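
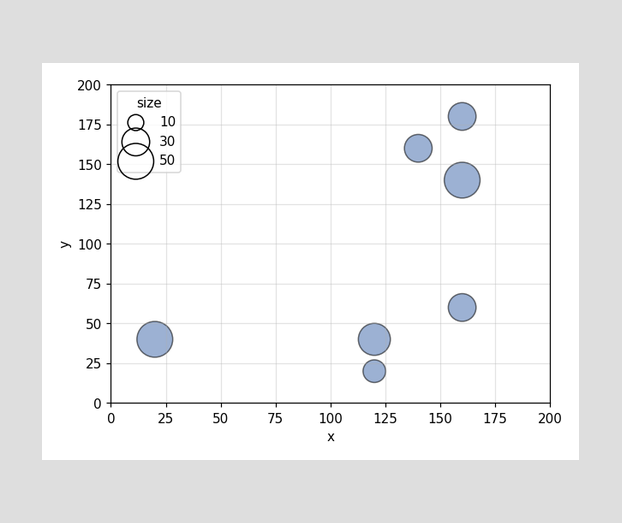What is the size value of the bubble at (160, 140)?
Matching the bubble at (160, 140) against the size legend gives 50.

50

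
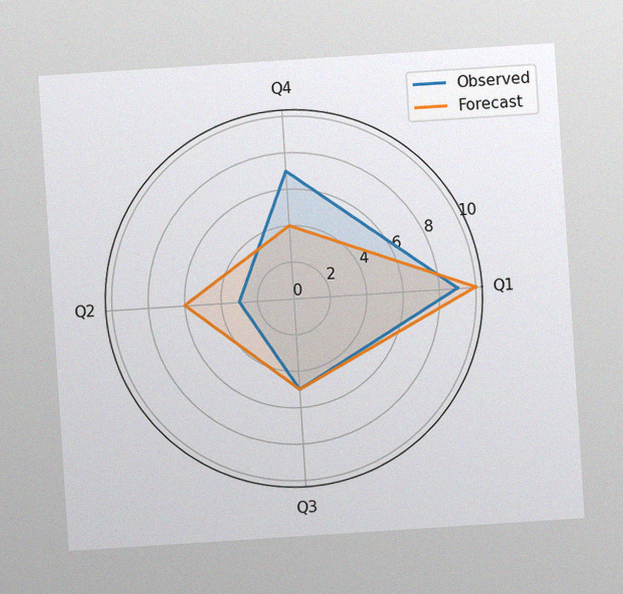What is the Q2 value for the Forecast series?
The chart is tilted about 4° counter-clockwise, with some photo noise. On the Q2 axis, Forecast reaches 6.

6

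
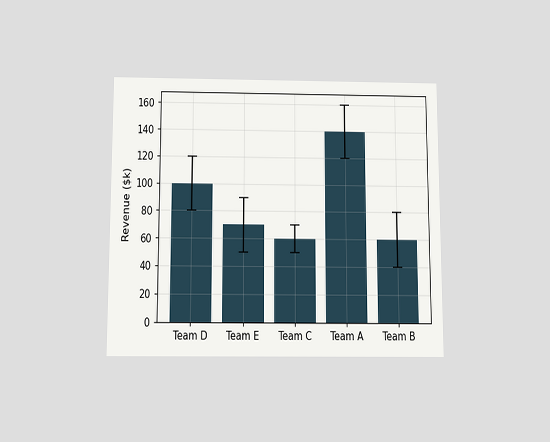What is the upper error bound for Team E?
$90k

The chart is viewed slightly from below. The Team E bar's upper whisker reaches $90k.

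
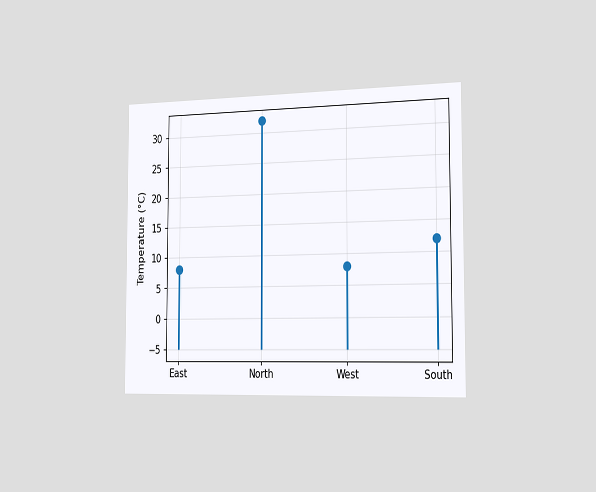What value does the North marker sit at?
The chart is viewed slightly from the right. The North marker sits at 32°C.

32°C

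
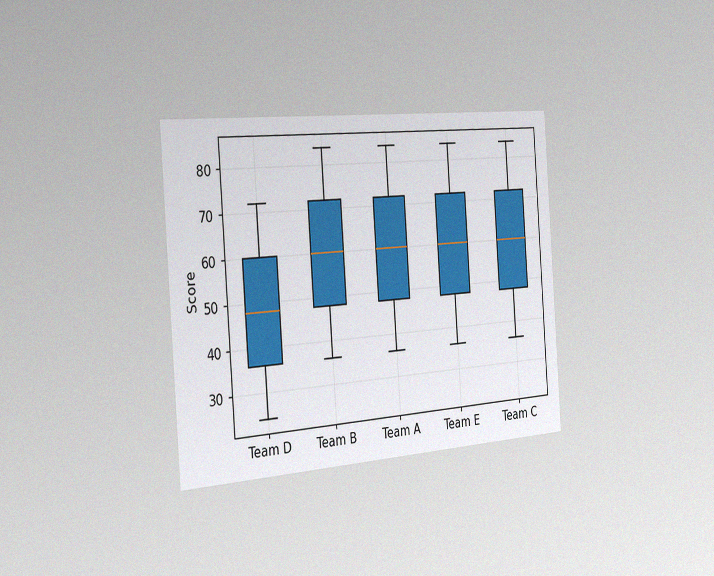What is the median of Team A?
The chart is tilted about 4° counter-clockwise and viewed slightly from the left, with some photo noise. The median line in the Team A box sits at 60.

60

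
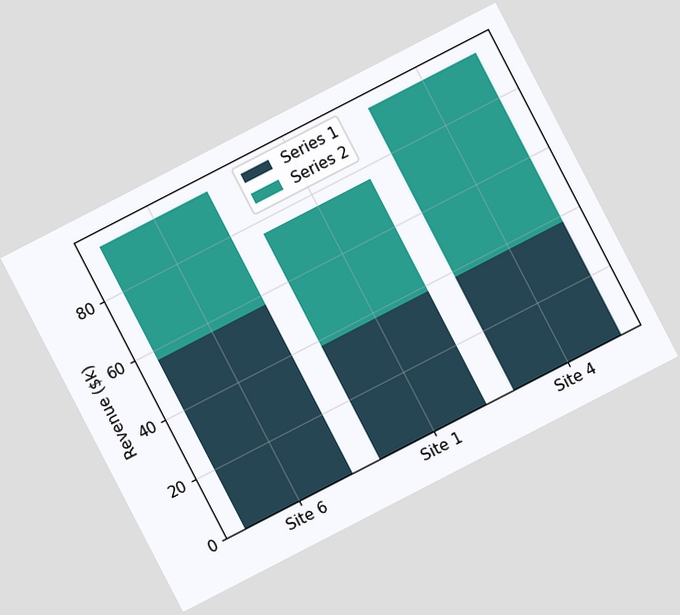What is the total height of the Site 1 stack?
The chart is tilted about 27° counter-clockwise. The Site 1 stack's top reaches $76k on the y-axis.

$76k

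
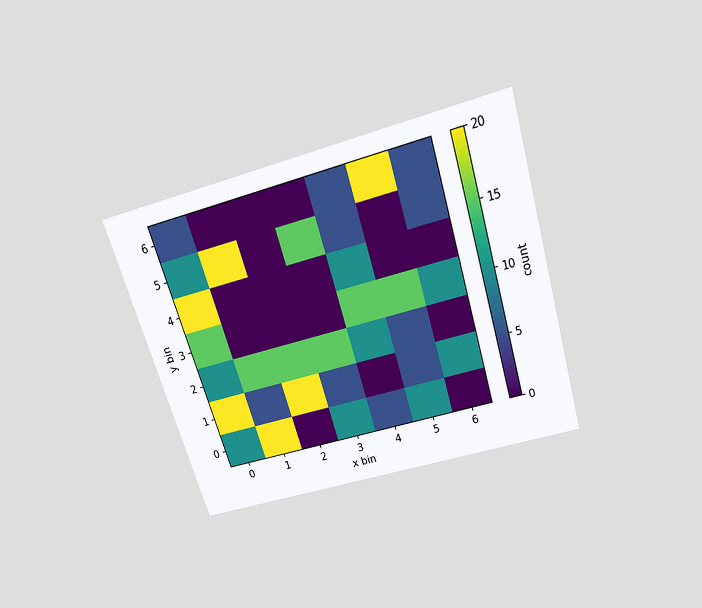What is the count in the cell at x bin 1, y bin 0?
The chart is tilted about 17° counter-clockwise and viewed slightly from above. Matching the cell (1, 0) against the colorbar gives 20.

20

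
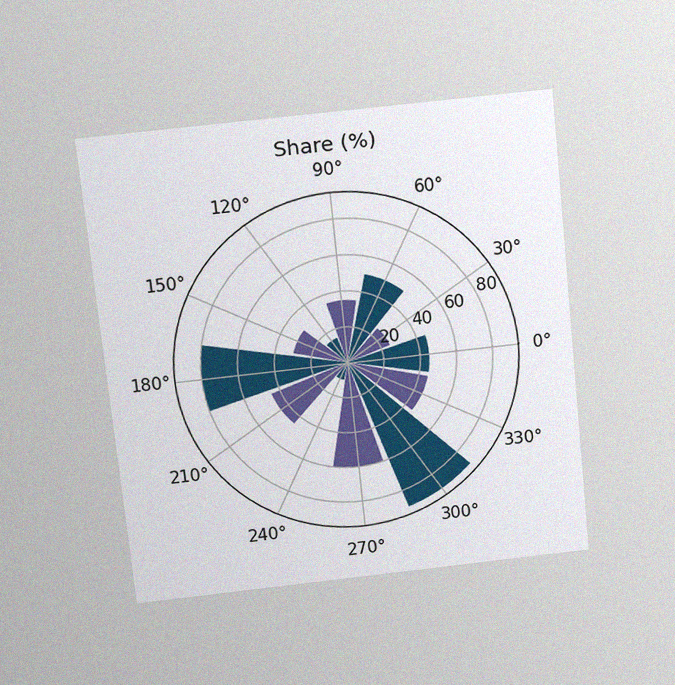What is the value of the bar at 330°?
45%

The chart is tilted about 6° counter-clockwise and viewed slightly from above, with some photo noise. The bar at 330° reaches 45% on the radial axis.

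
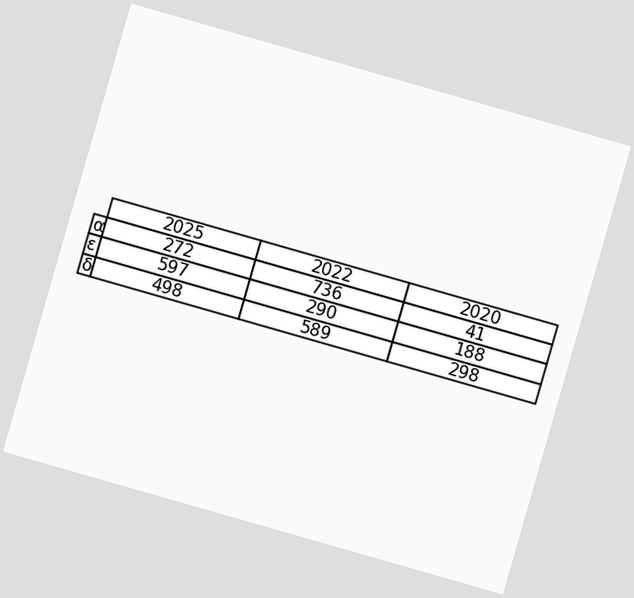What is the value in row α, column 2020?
The chart is tilted about 16° clockwise. The (α, 2020) cell reads 41.

41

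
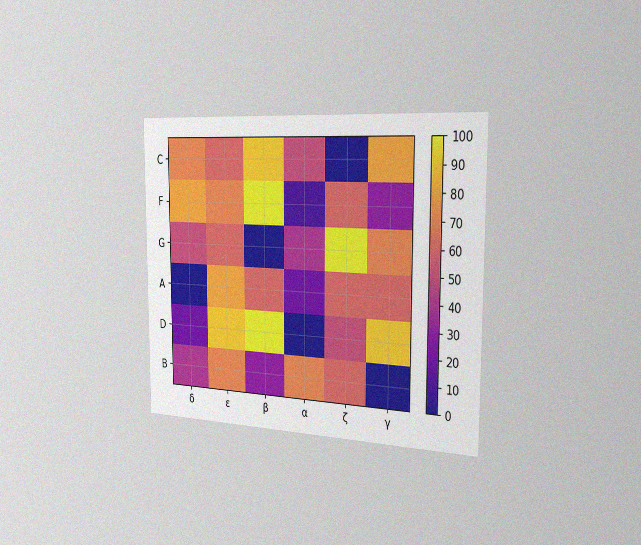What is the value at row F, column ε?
The chart is viewed slightly from the right, with some photo noise. Matching cell (F, ε) against the colorbar gives 70.

70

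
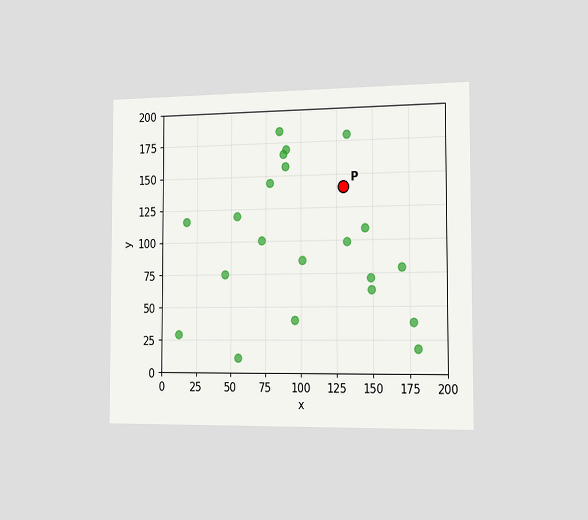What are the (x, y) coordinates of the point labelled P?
(130, 140)

The chart is viewed slightly from the right. Following the gridlines from P to each axis, P sits at (130, 140).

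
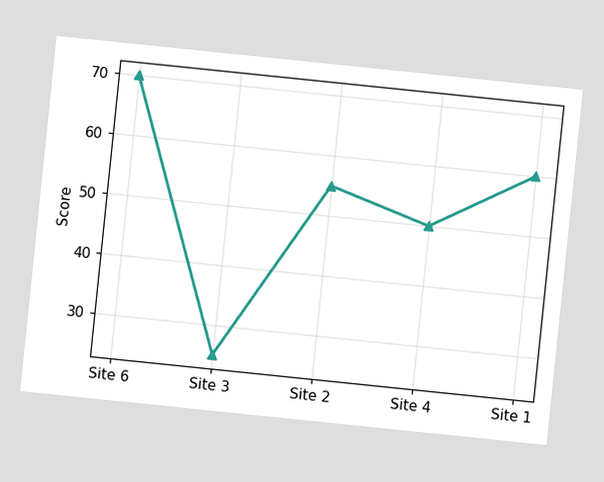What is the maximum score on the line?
70

The chart is tilted about 6° clockwise. The highest point is at Site 6, and reading across to the y-axis gives 70.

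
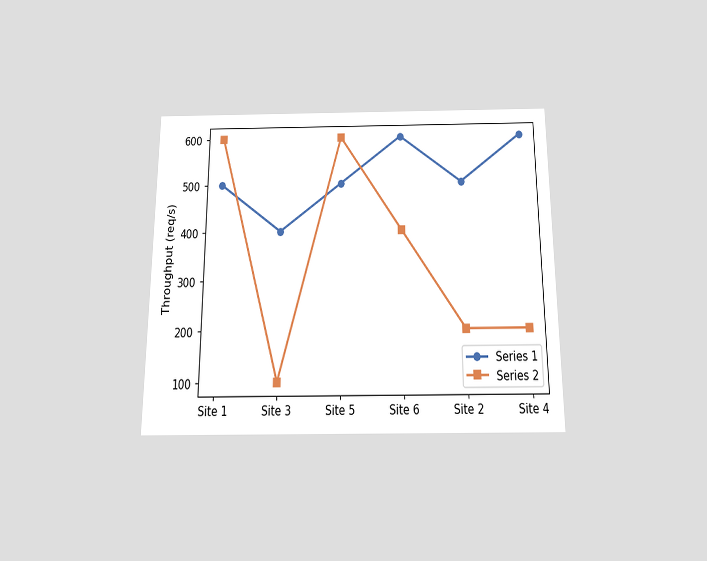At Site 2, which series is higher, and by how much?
The chart is viewed slightly from below. At Site 2, Series 1 sits above the other line by 300req/s.

Series 1, by 300req/s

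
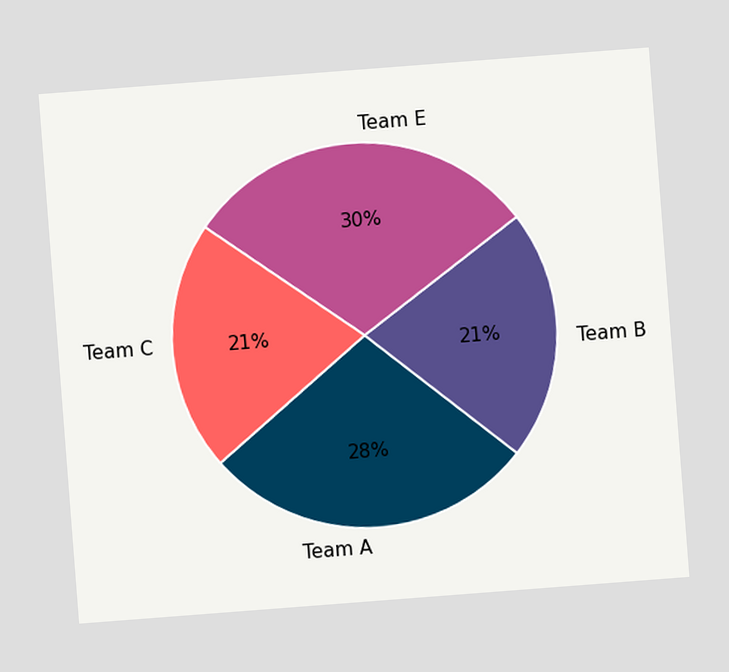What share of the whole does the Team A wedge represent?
28%

The chart is tilted about 4° counter-clockwise. The Team A slice takes up 28% of the pie.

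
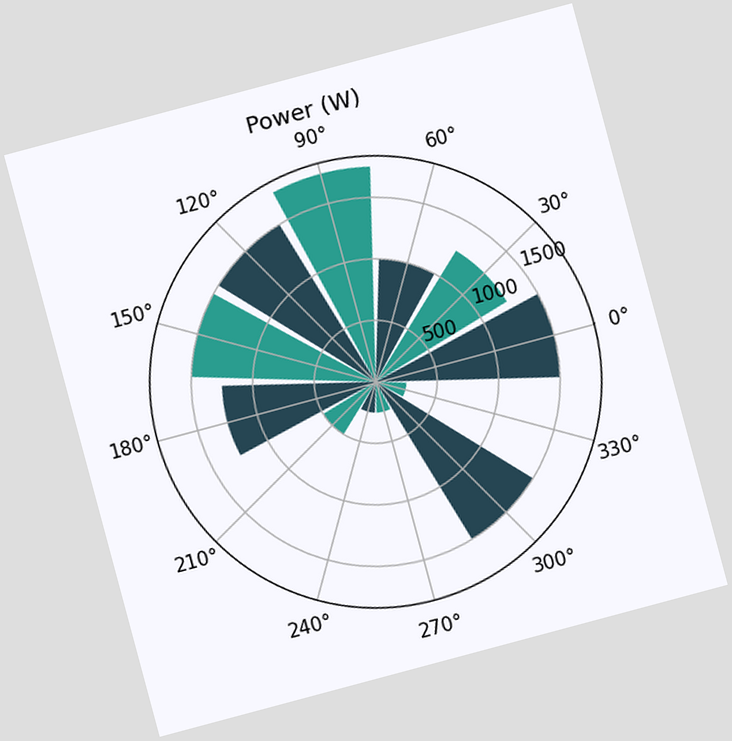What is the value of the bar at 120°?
The chart is tilted about 15° counter-clockwise. The bar at 120° reaches 1500W on the radial axis.

1500W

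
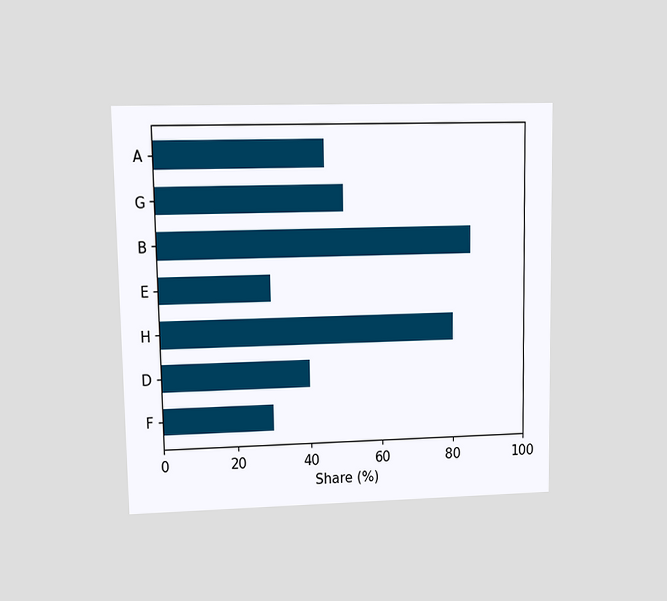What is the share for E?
30%

The chart is viewed at a slight angle. Reading along the chart's x-axis, the E bar reaches 30%.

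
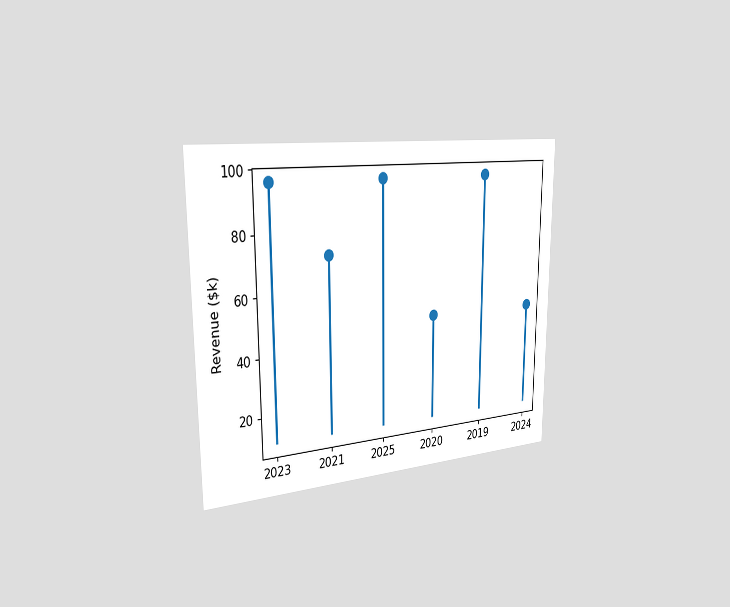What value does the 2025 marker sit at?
$96k

The chart is viewed slightly from the left. The 2025 marker sits at $96k.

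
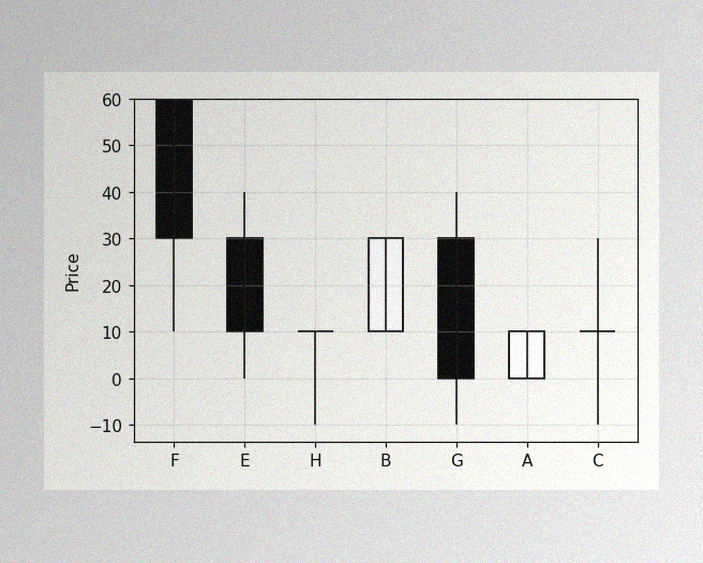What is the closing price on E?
The image has some photo noise and uneven lighting. The E candle closes at 10.

10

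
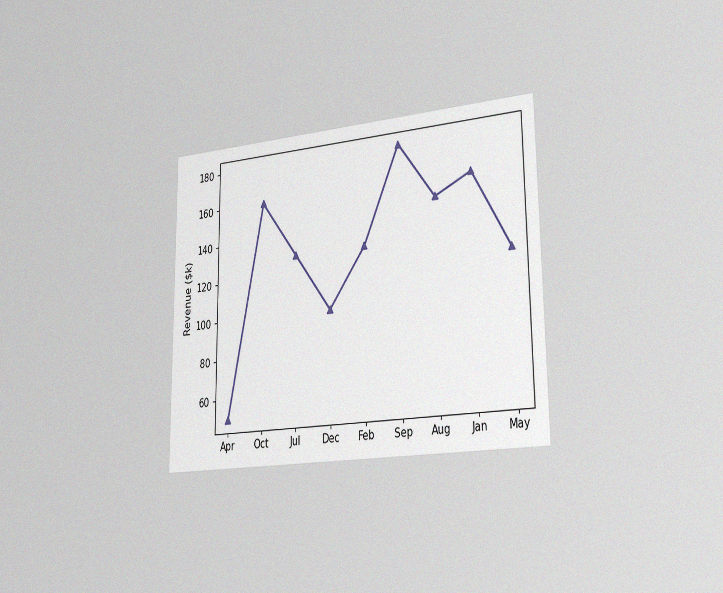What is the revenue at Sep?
$180k

The chart is viewed slightly from the right, with some photo noise. At Sep, the line is at $180k.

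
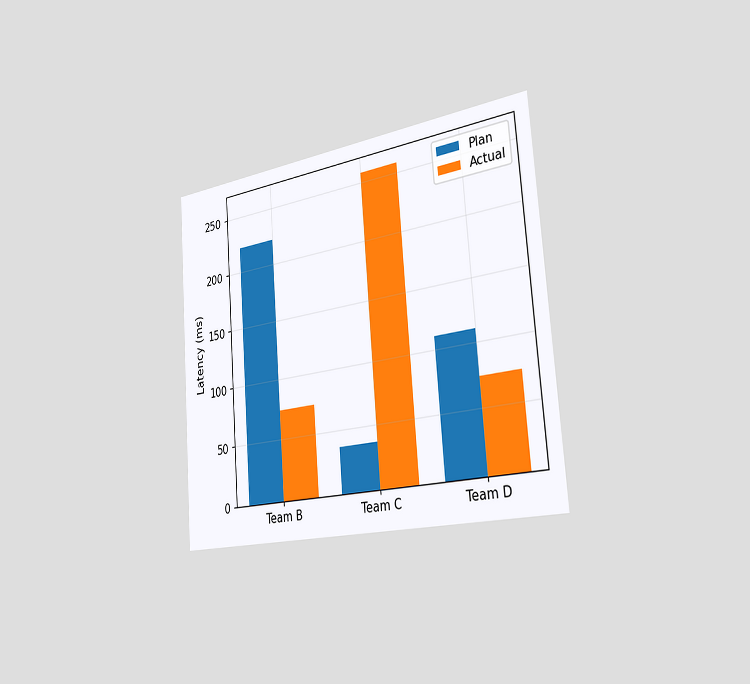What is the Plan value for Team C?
37ms

The chart is tilted about 4° counter-clockwise and viewed slightly from the right. The Plan bar at Team C reaches 37ms on the y-axis.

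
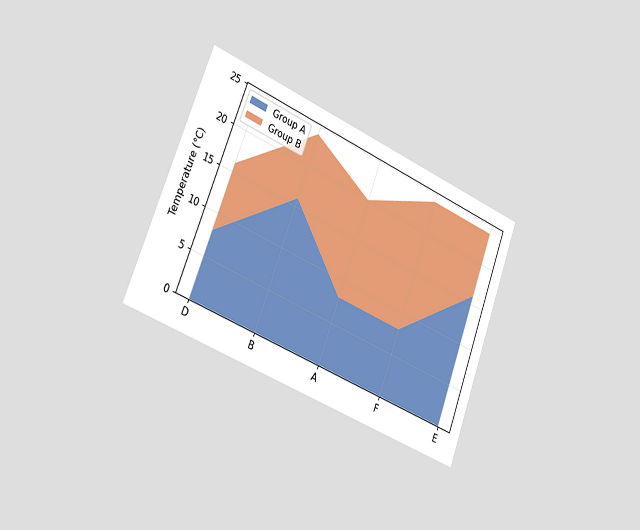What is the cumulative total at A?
20°C

The chart is tilted about 21° clockwise and viewed slightly from the left. The stacked total at A reaches 20°C.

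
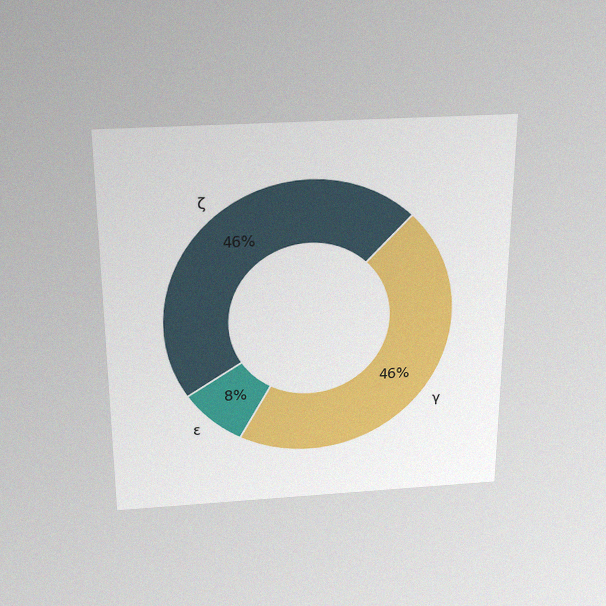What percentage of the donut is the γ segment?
46%

The chart is viewed slightly from above, with some photo noise. The γ segment takes up 46% of the ring.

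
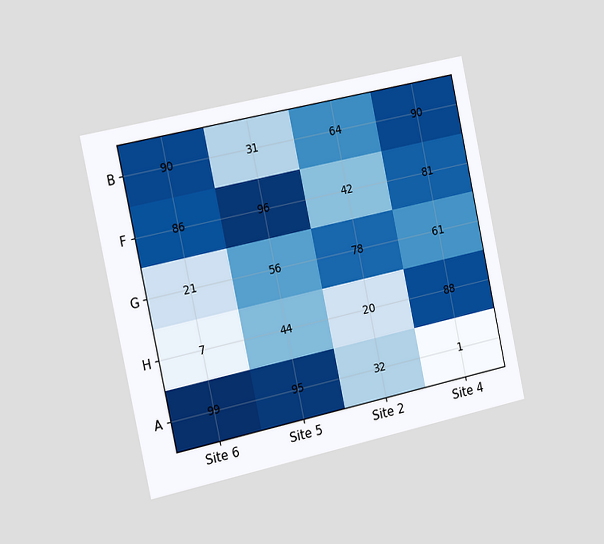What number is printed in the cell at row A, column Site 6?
99

The chart is tilted about 12° counter-clockwise and viewed slightly from the left. The (A, Site 6) cell reads 99.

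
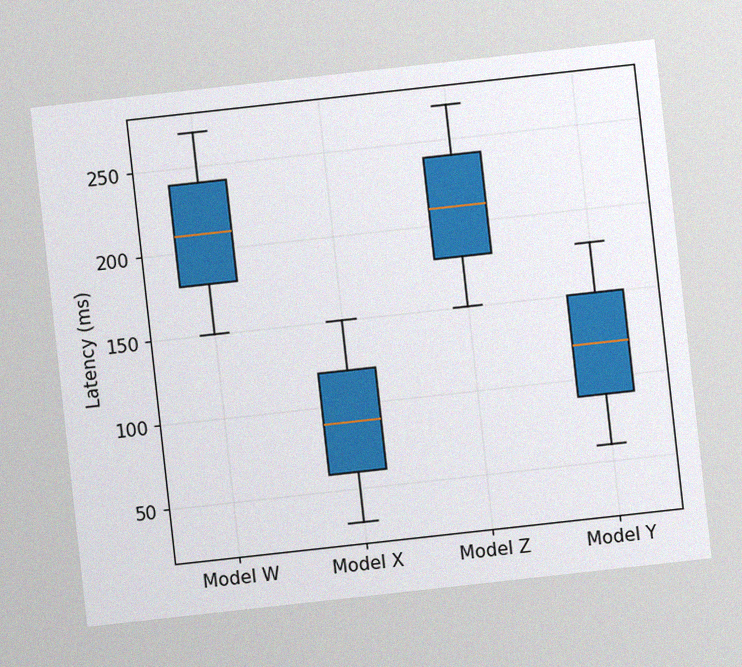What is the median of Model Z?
The chart is tilted about 6° counter-clockwise, with some photo noise. The median line in the Model Z box sits at 210ms.

210ms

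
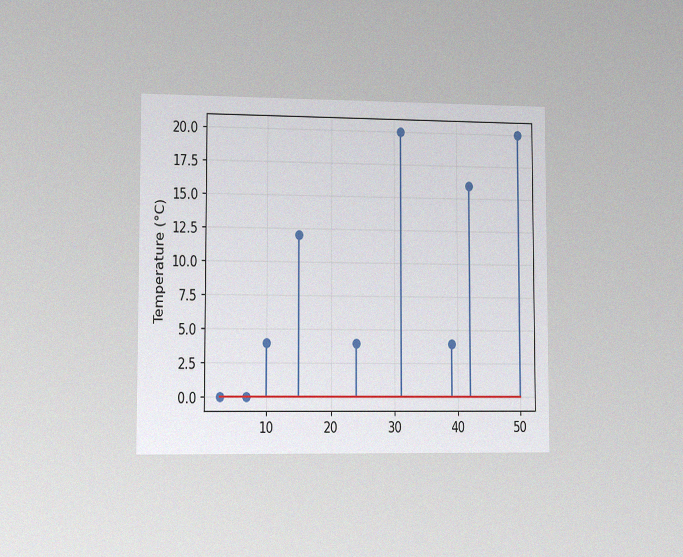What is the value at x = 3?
The chart is viewed slightly from the left, with some photo noise. The stem at x=3 reaches 0°C.

0°C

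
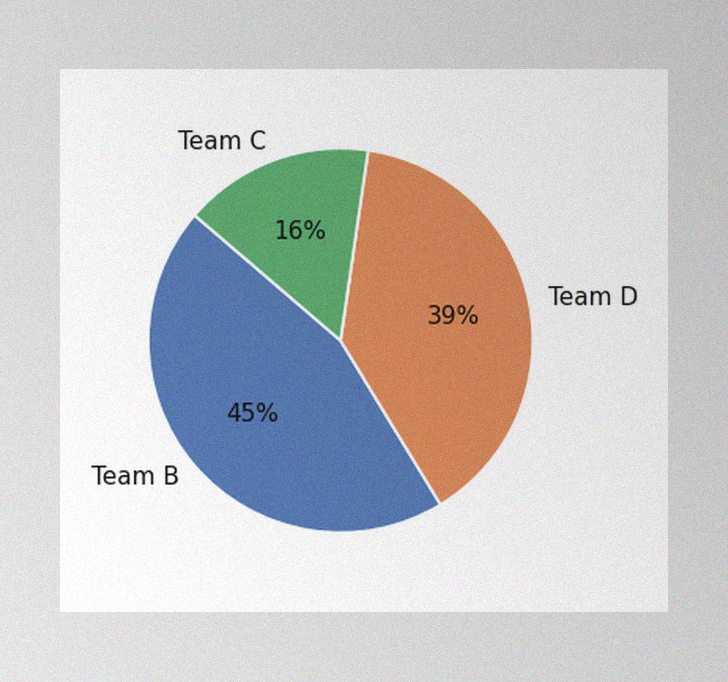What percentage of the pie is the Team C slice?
The image has some photo noise and uneven lighting. The Team C slice takes up 16% of the pie.

16%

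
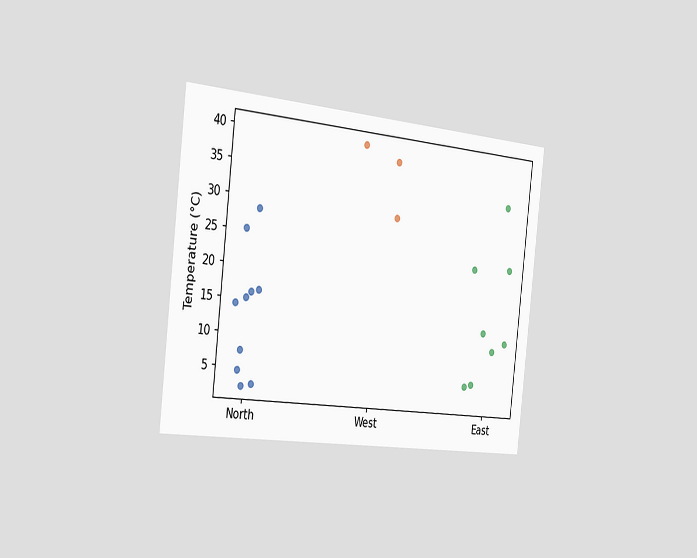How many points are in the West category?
The chart is tilted about 6° clockwise and viewed slightly from the left. Counting the markers in the West column gives 3.

3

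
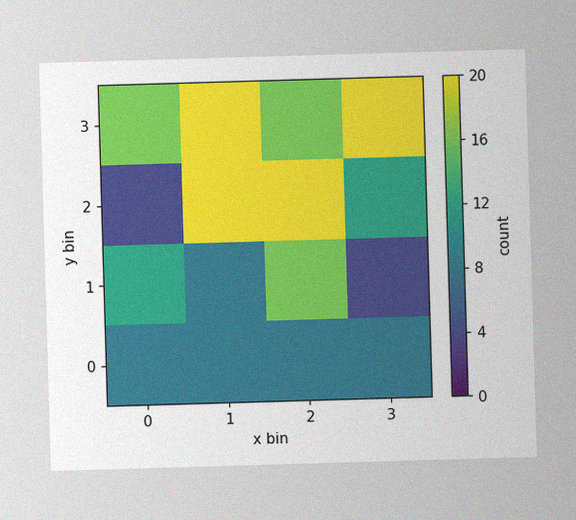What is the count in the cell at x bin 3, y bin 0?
The image has some photo noise and uneven lighting. Matching the cell (3, 0) against the colorbar gives 8.

8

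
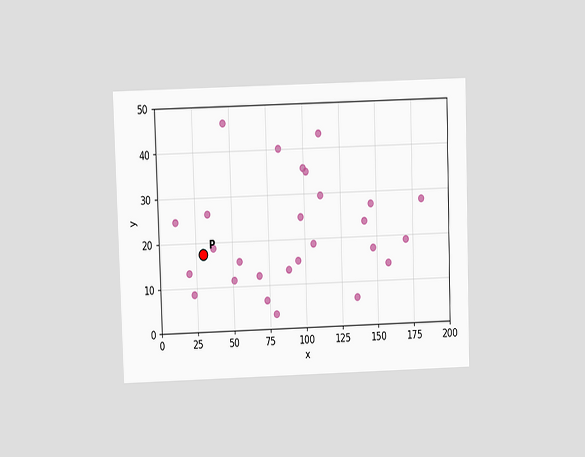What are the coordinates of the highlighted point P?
(30, 17.5)

The chart is viewed at a slight angle. Following the gridlines from P to each axis, P sits at (30, 17.5).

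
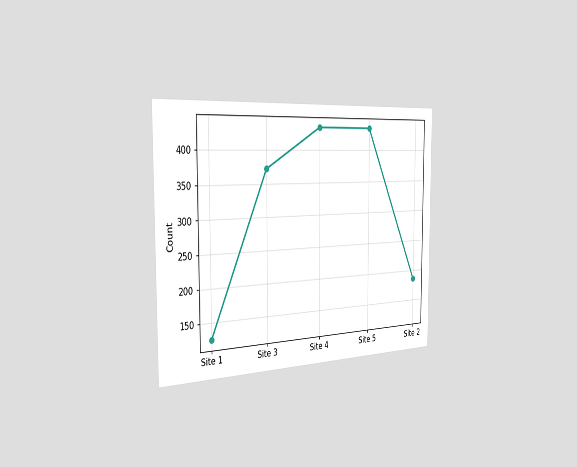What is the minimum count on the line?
124

The chart is viewed slightly from the left. The lowest point is at Site 1, and reading across to the y-axis gives 124.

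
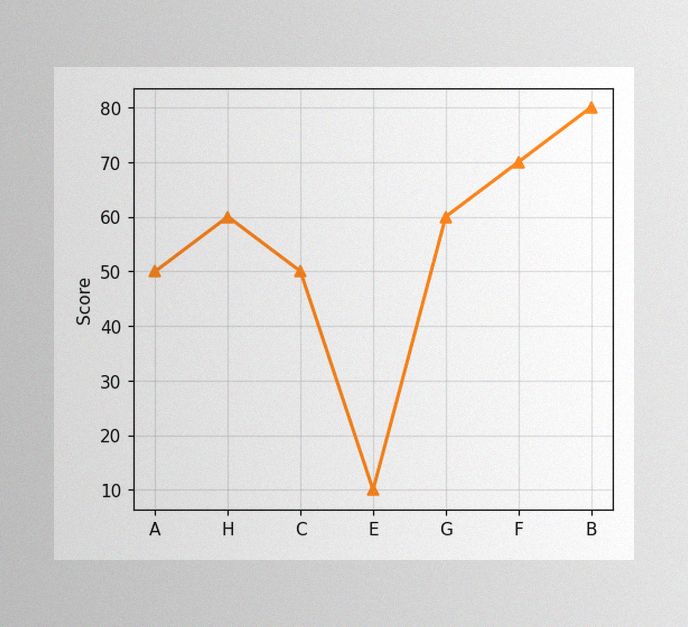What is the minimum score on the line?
10

The image has some photo noise and uneven lighting. The lowest point is at E, and reading across to the y-axis gives 10.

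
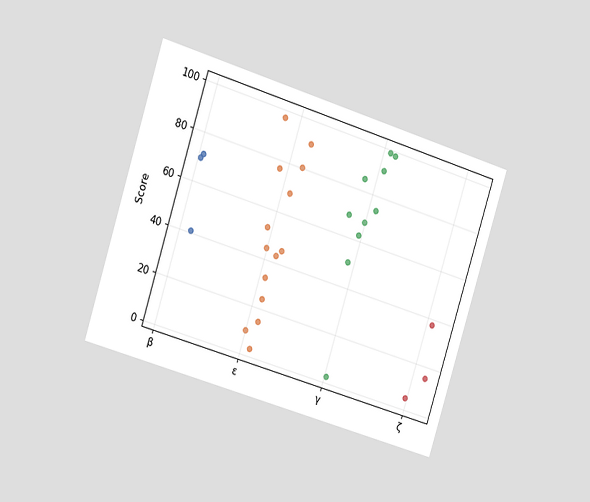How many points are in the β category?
3

The chart is tilted about 17° clockwise and viewed slightly from the left. Counting the markers in the β column gives 3.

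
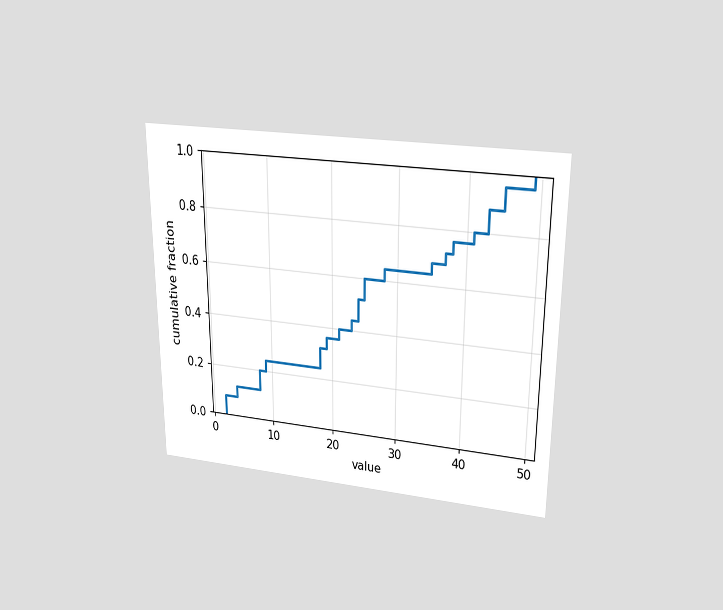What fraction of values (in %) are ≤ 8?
The chart is viewed slightly from above. At x=8 the ECDF step is at 20%.

20%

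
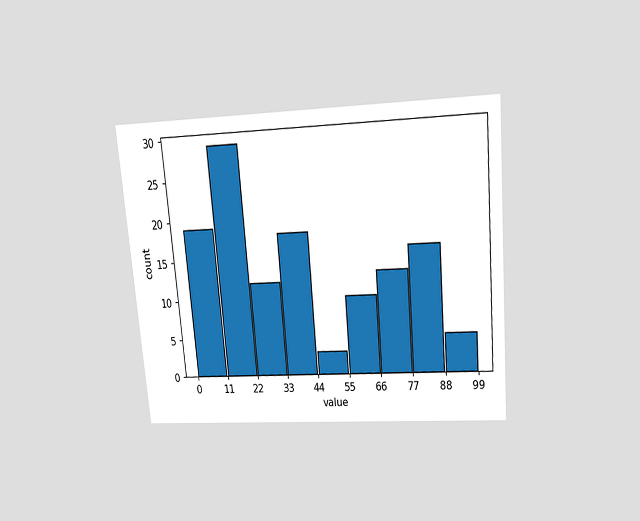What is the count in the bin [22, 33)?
The chart is tilted about 5° counter-clockwise and viewed slightly from above. The [22, 33) bin has height 12.

12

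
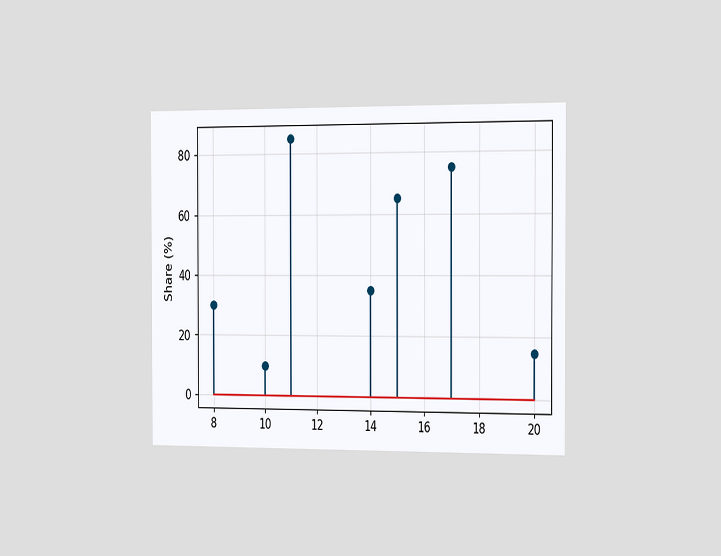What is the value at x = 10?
10%

The chart is viewed slightly from the right. The stem at x=10 reaches 10%.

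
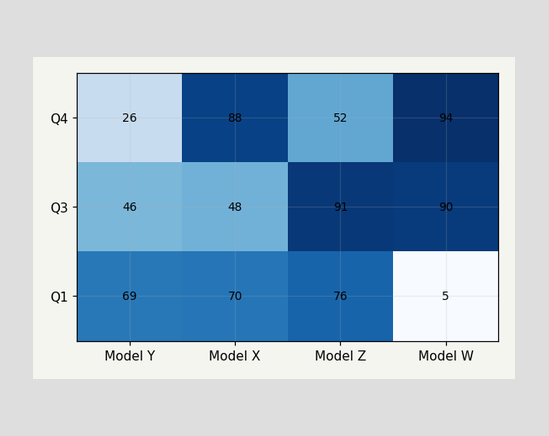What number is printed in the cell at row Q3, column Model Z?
The (Q3, Model Z) cell reads 91.

91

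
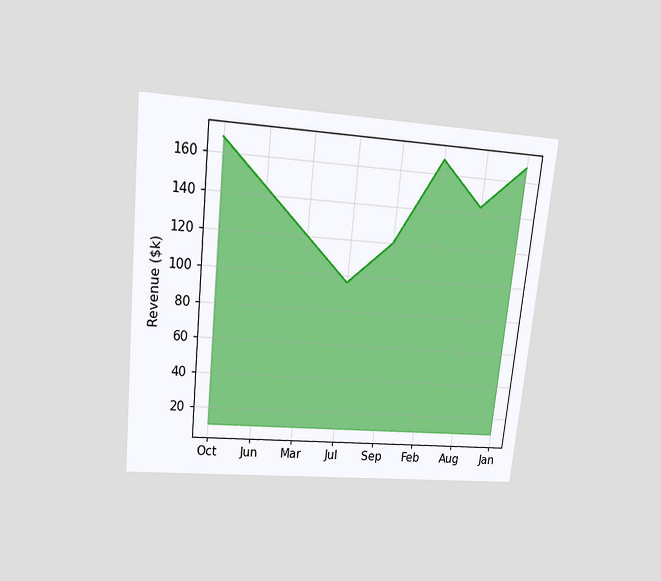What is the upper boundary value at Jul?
The chart is tilted about 6° clockwise and viewed slightly from above. At Jul the upper boundary is at $96k.

$96k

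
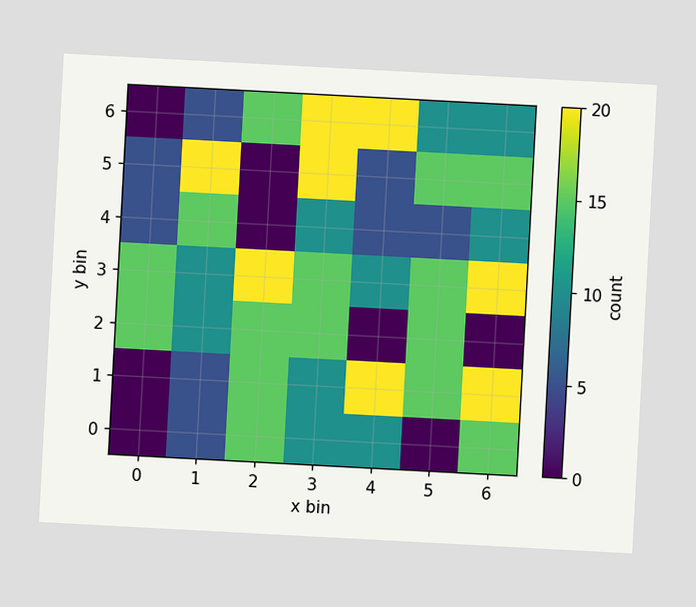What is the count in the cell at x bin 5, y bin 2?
15

The chart is tilted about 3° clockwise. Matching the cell (5, 2) against the colorbar gives 15.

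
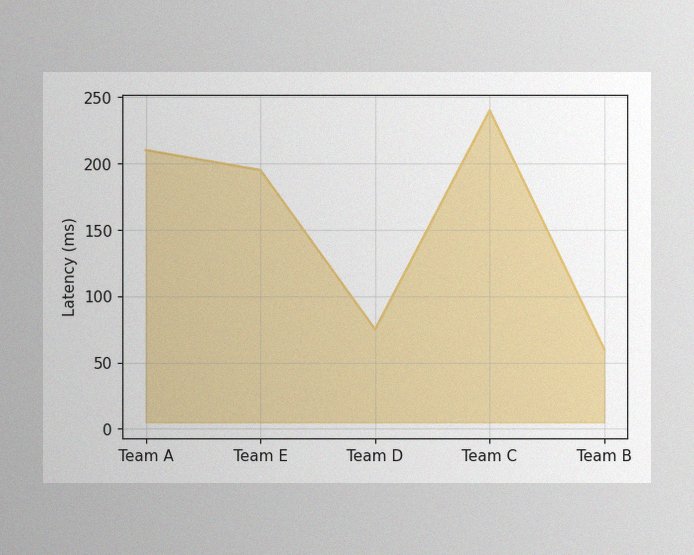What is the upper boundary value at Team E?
The image has some photo noise and uneven lighting. At Team E the upper boundary is at 195ms.

195ms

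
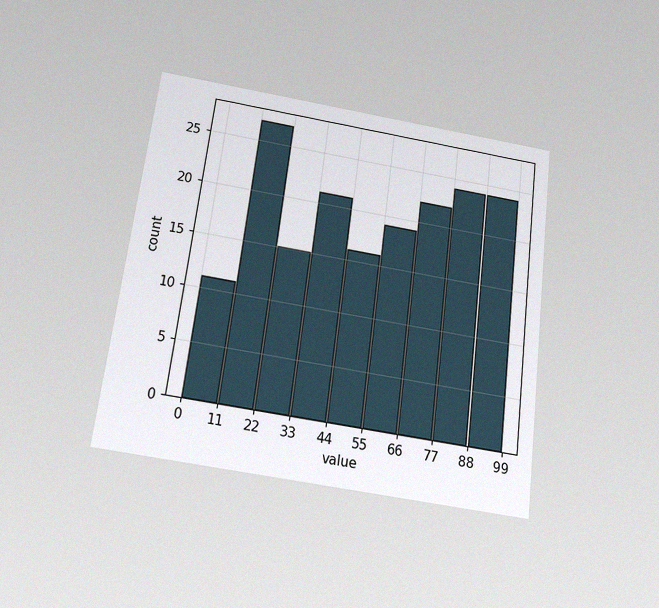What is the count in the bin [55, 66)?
19

The chart is tilted about 7° clockwise and viewed slightly from below, with some photo noise. The [55, 66) bin has height 19.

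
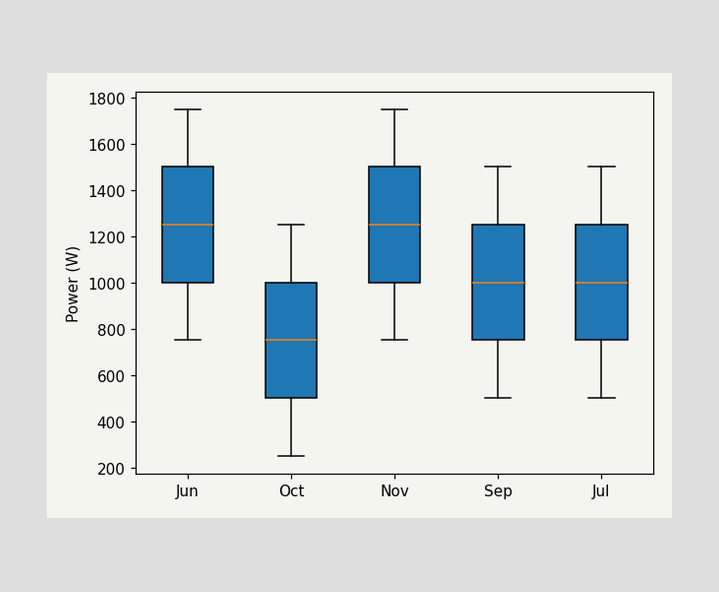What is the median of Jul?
The median line in the Jul box sits at 1000W.

1000W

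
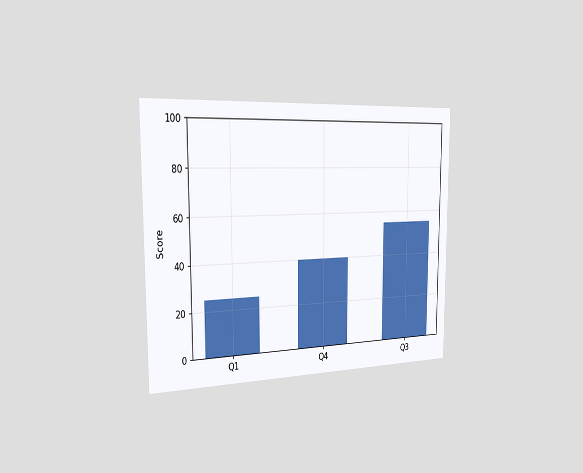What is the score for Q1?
The chart is viewed slightly from the left. Reading along the chart's y-axis, the Q1 bar reaches 25.

25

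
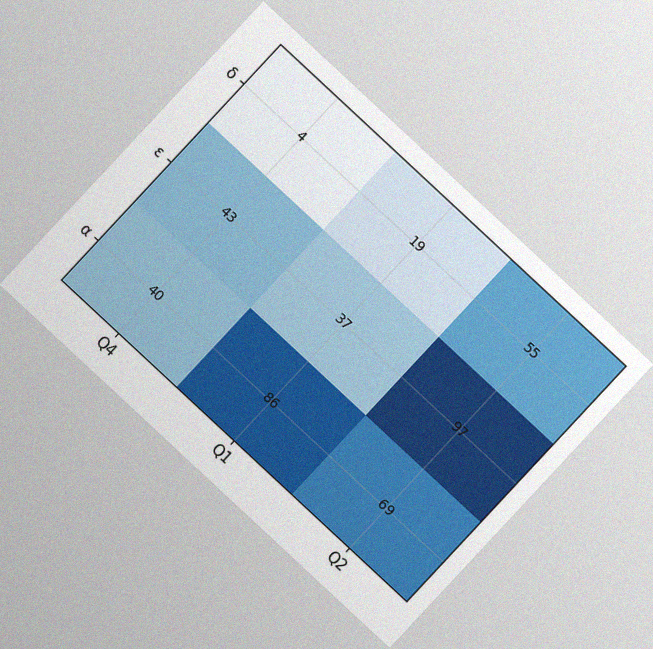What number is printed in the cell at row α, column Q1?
The chart is tilted about 43° clockwise, with some photo noise. The (α, Q1) cell reads 86.

86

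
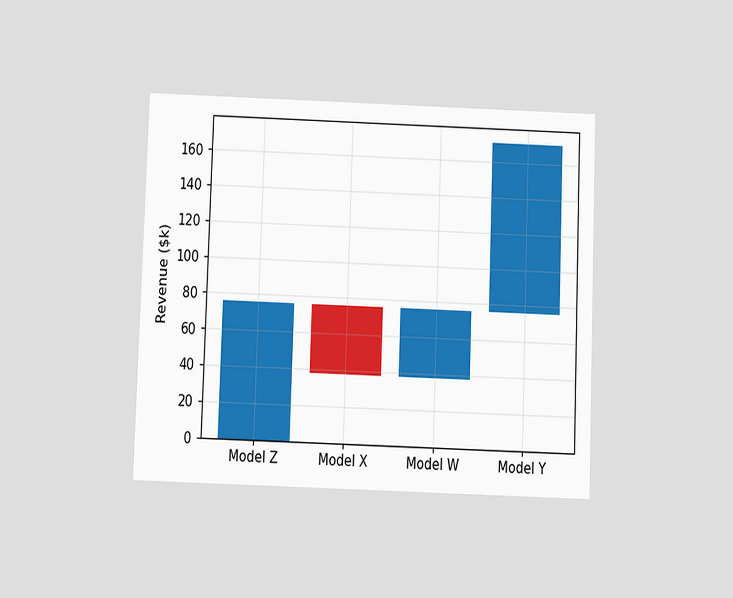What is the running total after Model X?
The chart is tilted about 2° clockwise and viewed at a slight angle. After Model X the running total reaches $38k.

$38k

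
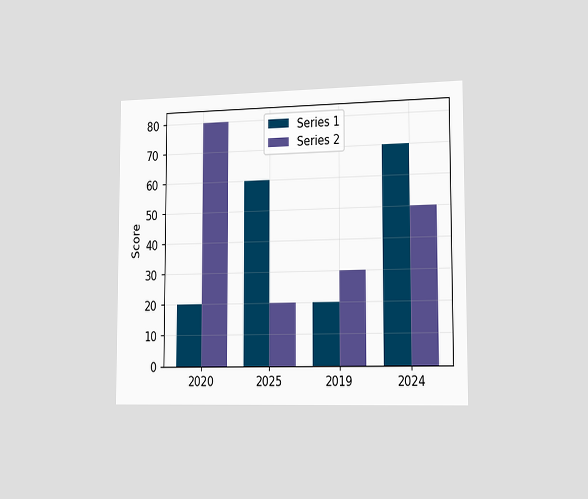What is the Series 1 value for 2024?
70

The chart is viewed slightly from the right. The Series 1 bar at 2024 reaches 70 on the y-axis.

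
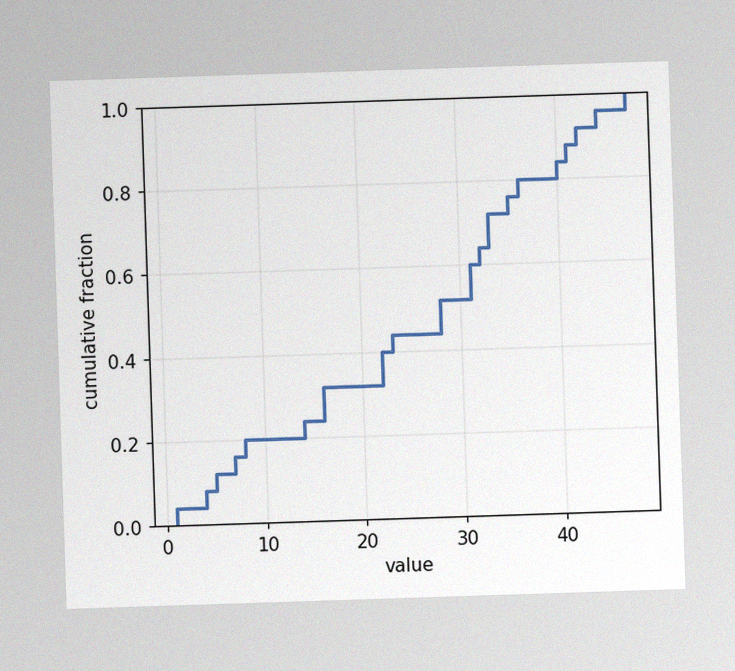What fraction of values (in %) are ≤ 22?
The image has some photo noise and uneven lighting. At x=22 the ECDF step is at 40%.

40%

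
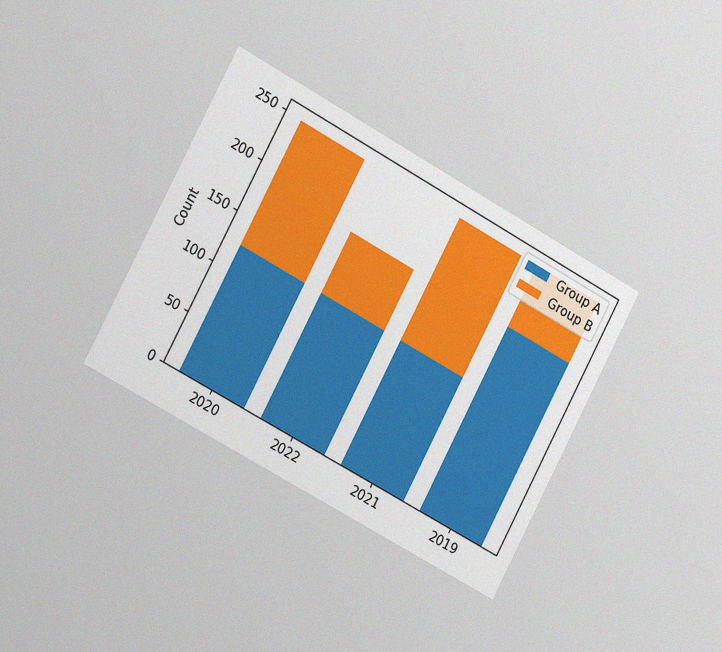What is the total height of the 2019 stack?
The chart is tilted about 28° clockwise and viewed slightly from the left, with some photo noise. The 2019 stack's top reaches 248 on the y-axis.

248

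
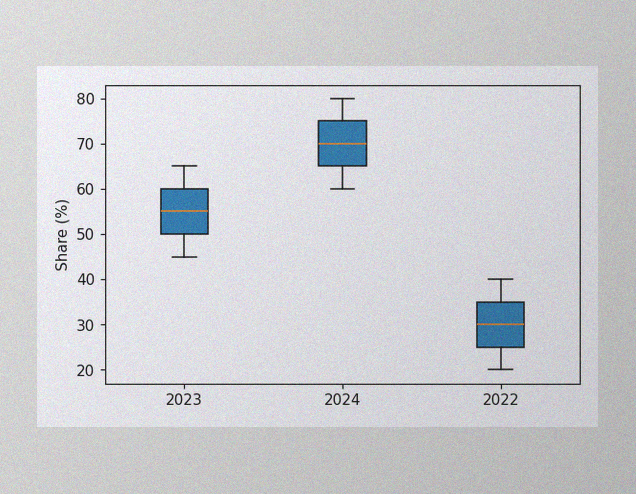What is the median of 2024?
70%

The image has some photo noise and uneven lighting. The median line in the 2024 box sits at 70%.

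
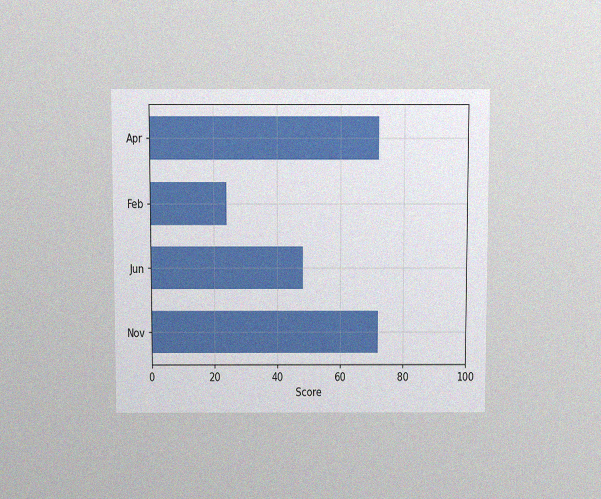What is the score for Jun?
The chart is viewed slightly from above, with some photo noise. Reading along the chart's x-axis, the Jun bar reaches 48.

48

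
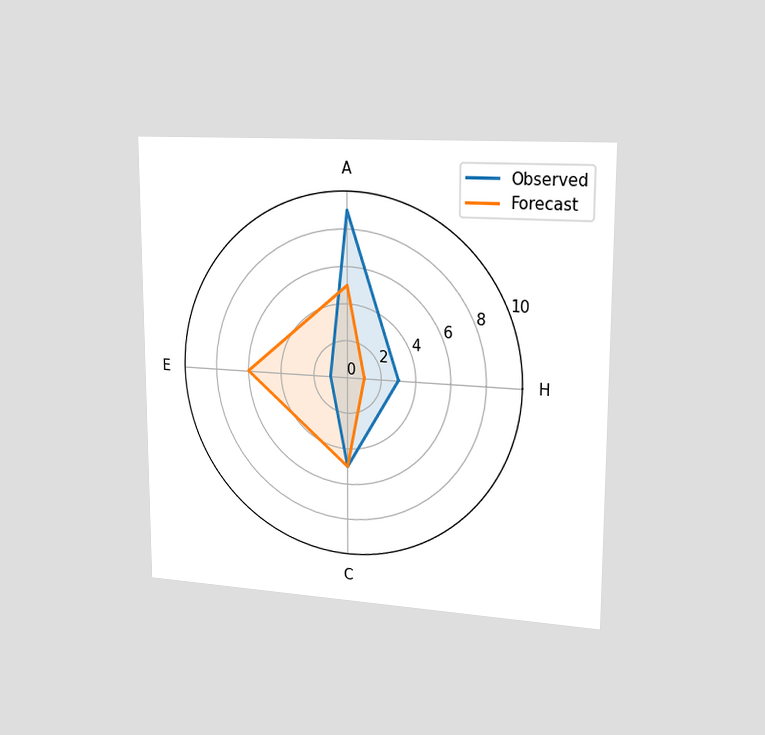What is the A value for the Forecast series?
5

The chart is viewed slightly from the right. On the A axis, Forecast reaches 5.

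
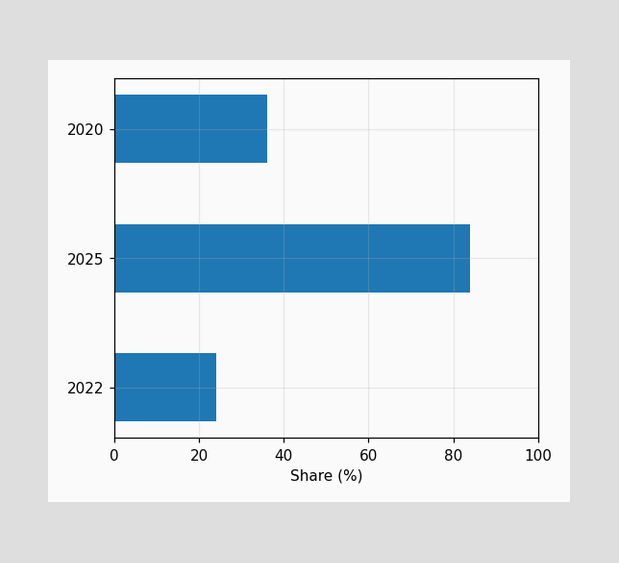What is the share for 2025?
84%

Reading along the chart's x-axis, the 2025 bar reaches 84%.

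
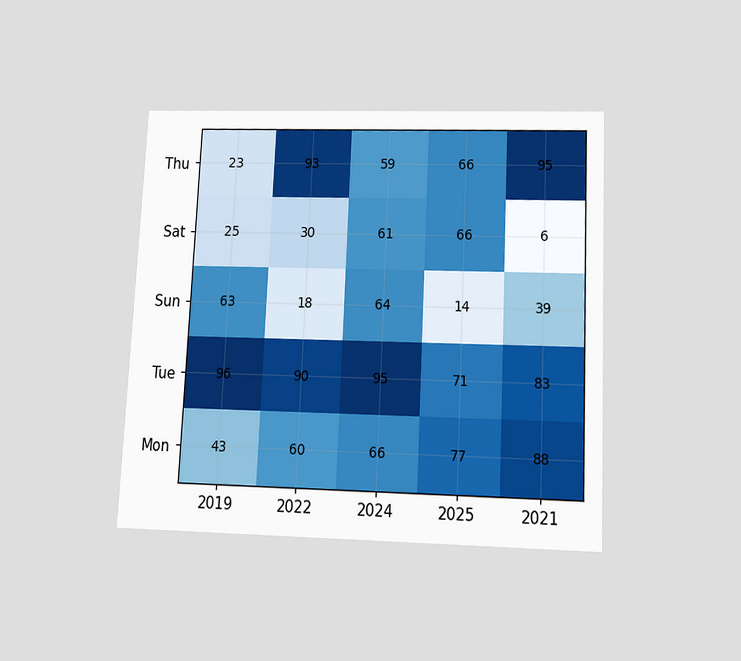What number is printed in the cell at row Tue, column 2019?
96

The chart is tilted about 3° clockwise and viewed slightly from below. The (Tue, 2019) cell reads 96.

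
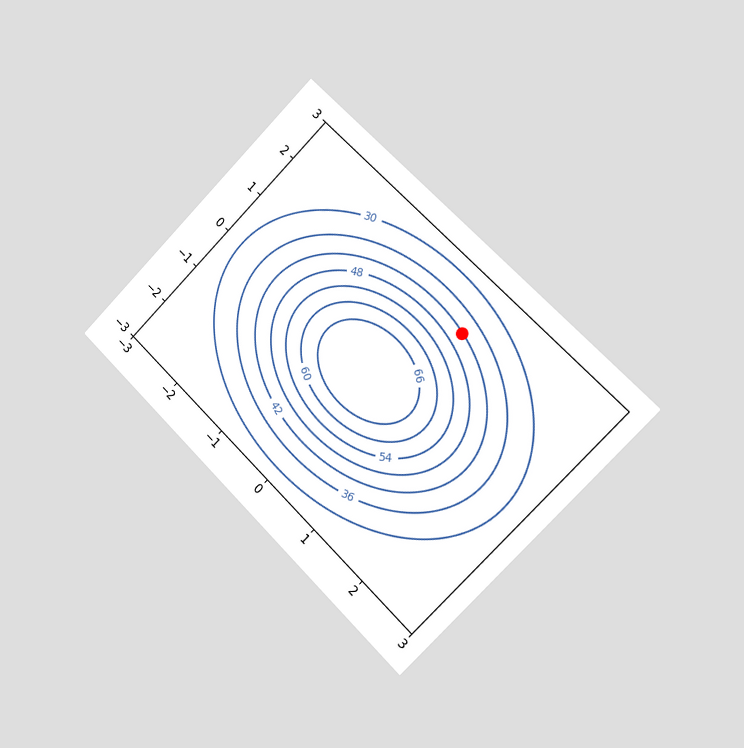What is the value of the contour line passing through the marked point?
42

The chart is tilted about 45° clockwise and viewed slightly from the right. The marked point sits on the contour labelled 42.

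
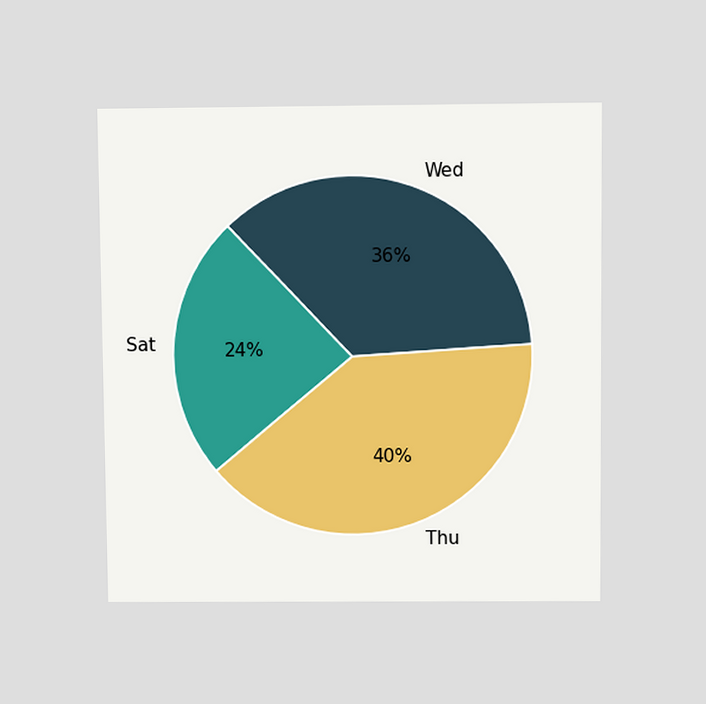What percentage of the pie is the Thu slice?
40%

The chart is viewed slightly from above. The Thu slice takes up 40% of the pie.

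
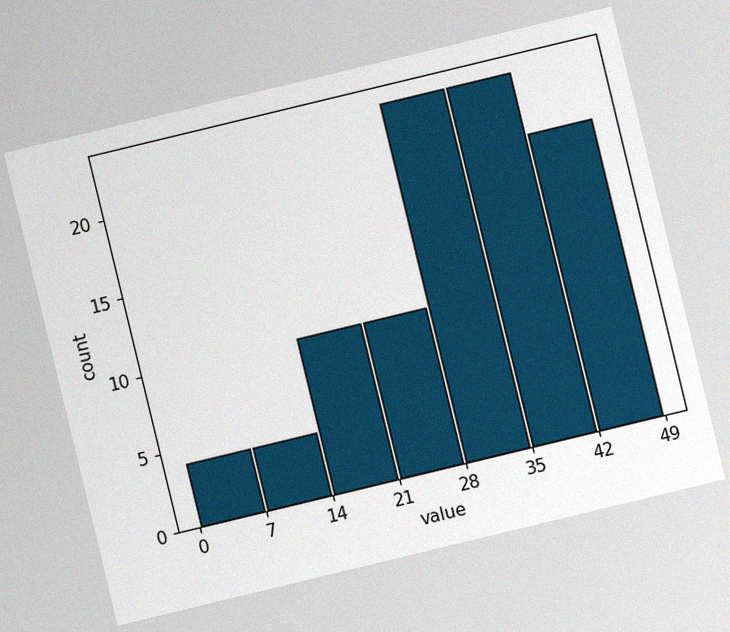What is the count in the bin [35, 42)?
The chart is tilted about 14° counter-clockwise, with some photo noise. The [35, 42) bin has height 23.

23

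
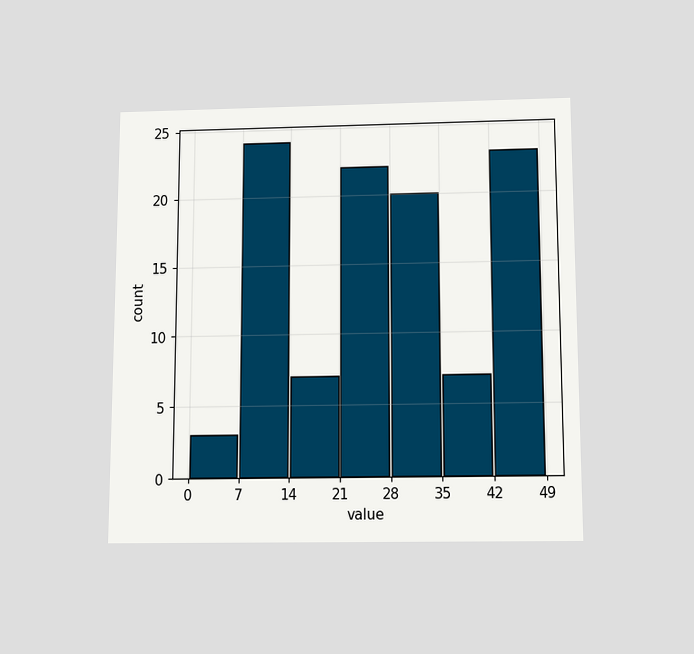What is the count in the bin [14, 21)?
7

The chart is viewed slightly from below. The [14, 21) bin has height 7.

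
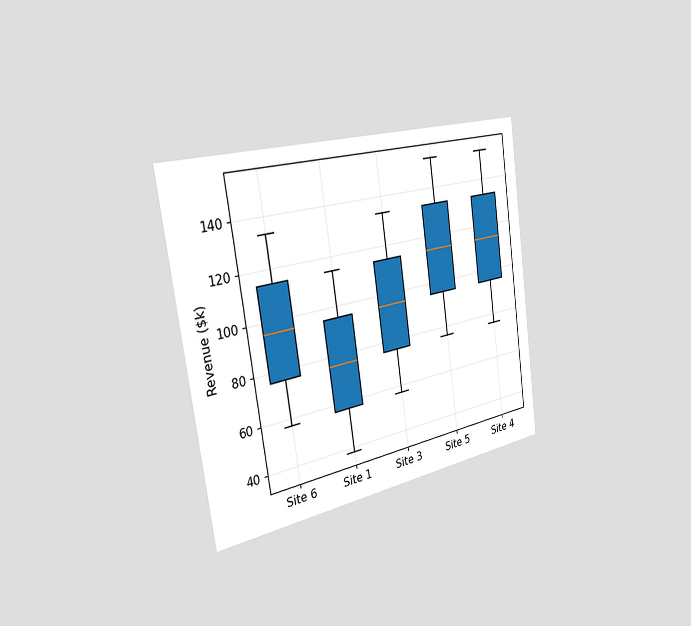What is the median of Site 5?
The chart is tilted about 8° counter-clockwise and viewed slightly from the left. The median line in the Site 5 box sits at $114k.

$114k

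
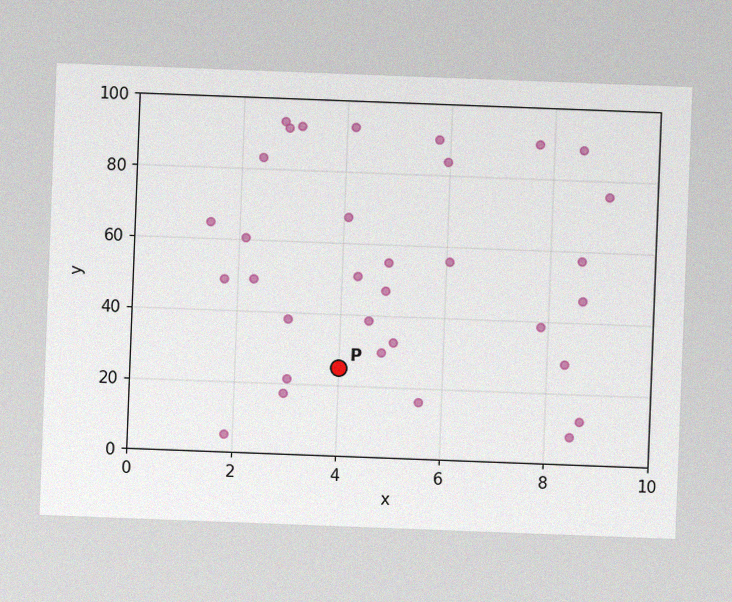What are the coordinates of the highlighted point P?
The chart is tilted about 2° clockwise, with some photo noise. Following the gridlines from P to each axis, P sits at (4, 25).

(4, 25)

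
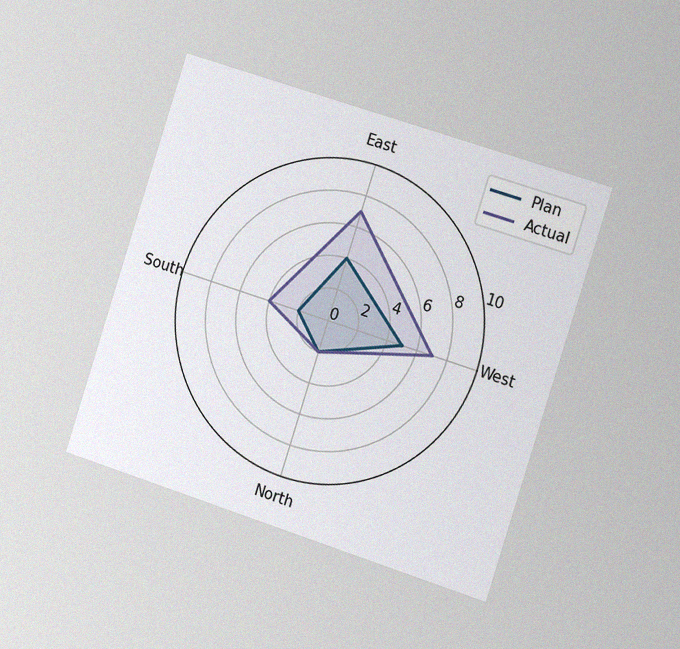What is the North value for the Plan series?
2

The chart is tilted about 18° clockwise and viewed slightly from the right, with some photo noise. On the North axis, Plan reaches 2.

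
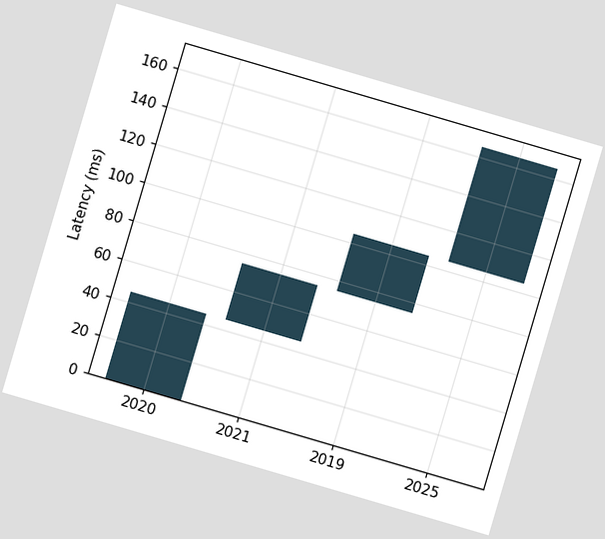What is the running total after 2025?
165ms

The chart is tilted about 16° clockwise. After 2025 the running total reaches 165ms.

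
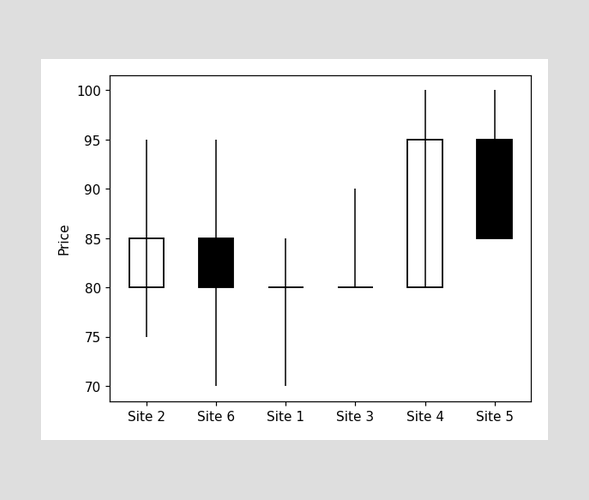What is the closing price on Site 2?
85

The Site 2 candle closes at 85.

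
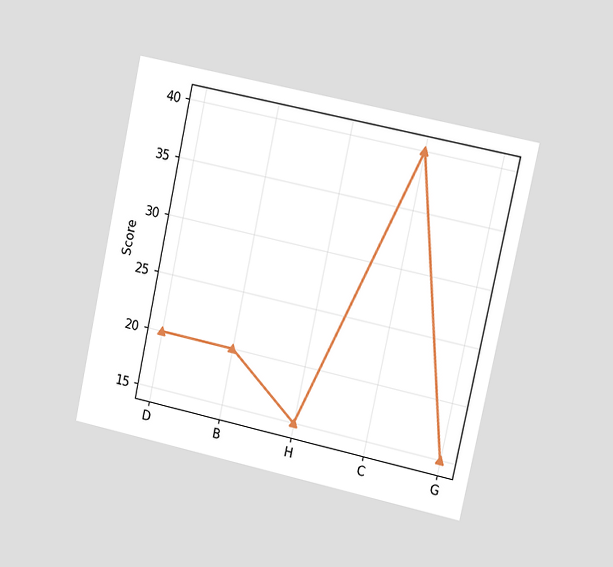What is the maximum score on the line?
The chart is tilted about 12° clockwise and viewed slightly from the right. The highest point is at C, and reading across to the y-axis gives 40.

40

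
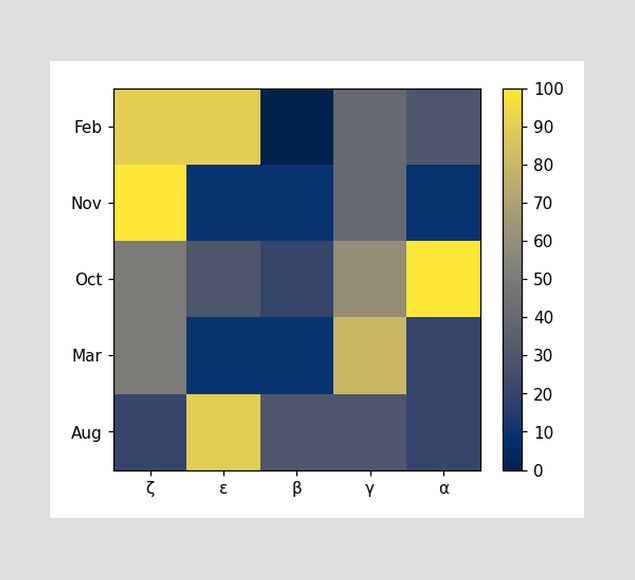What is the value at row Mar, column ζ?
Matching cell (Mar, ζ) against the colorbar gives 50.

50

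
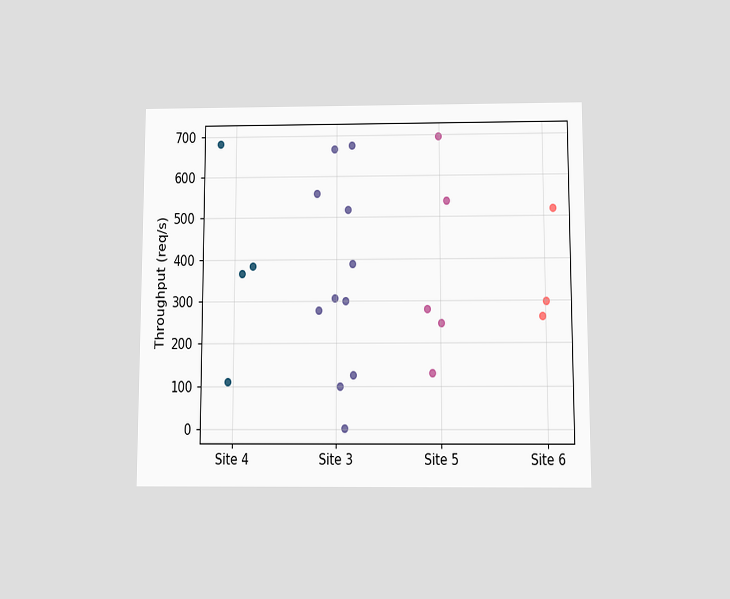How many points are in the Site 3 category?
The chart is viewed slightly from below. Counting the markers in the Site 3 column gives 11.

11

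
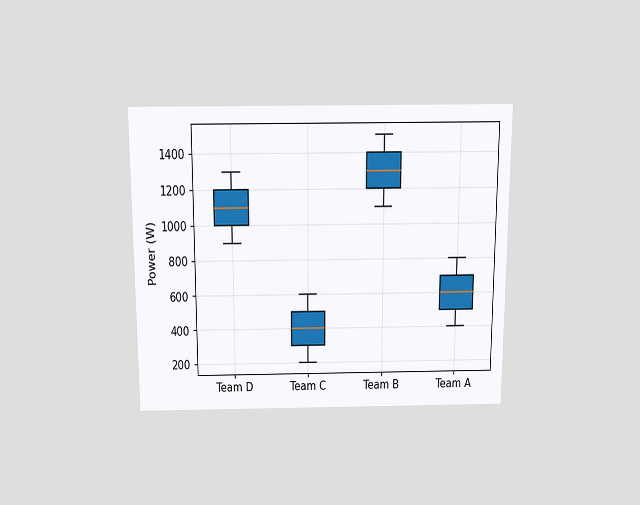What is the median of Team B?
1300W

The chart is viewed slightly from above. The median line in the Team B box sits at 1300W.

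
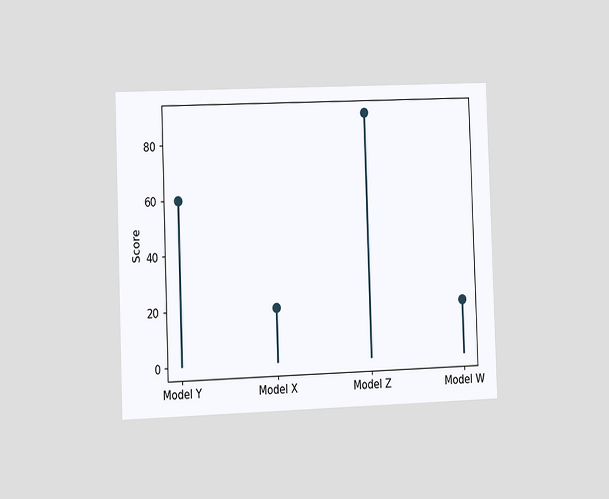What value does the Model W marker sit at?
The chart is tilted about 2° counter-clockwise and viewed at a slight angle. The Model W marker sits at 20.

20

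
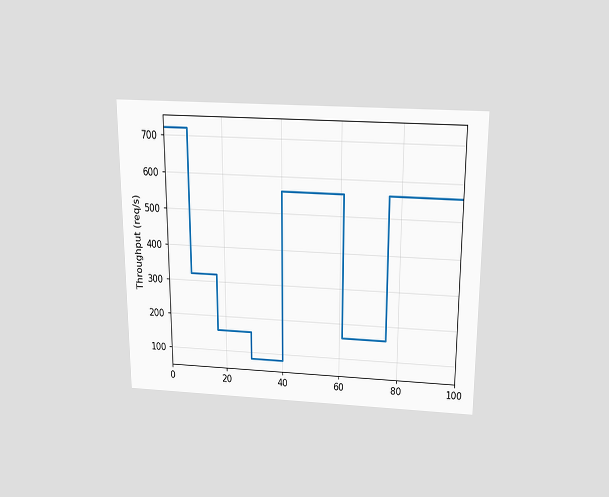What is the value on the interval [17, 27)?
The chart is viewed slightly from above. On [17, 27) the step sits at 160req/s.

160req/s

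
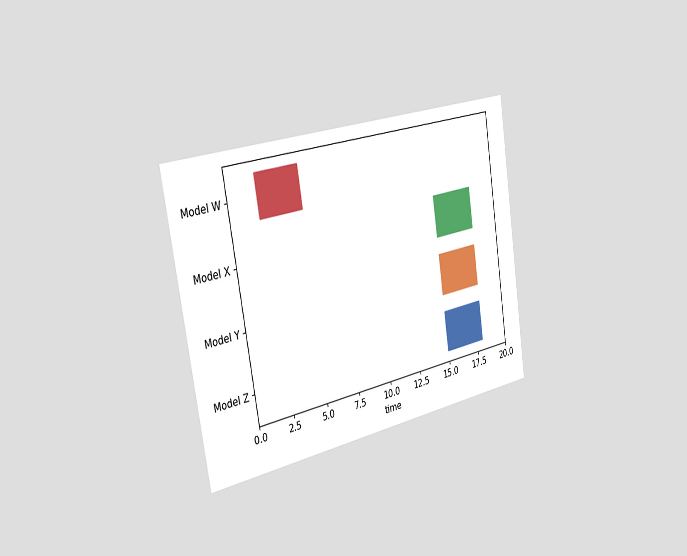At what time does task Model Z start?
15

The chart is tilted about 9° counter-clockwise and viewed slightly from the left. The Model Z bar begins at t=15.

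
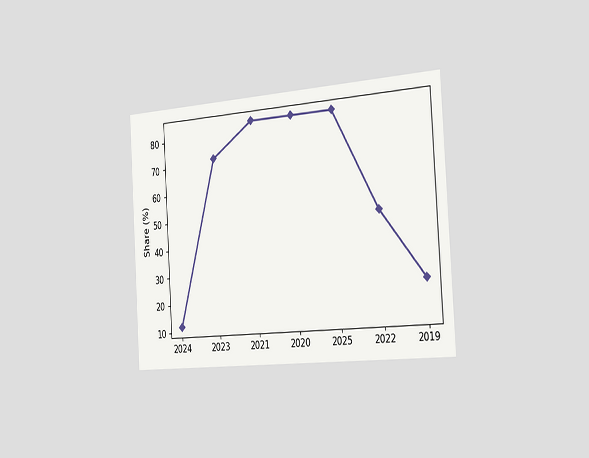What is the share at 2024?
12%

The chart is tilted about 4° counter-clockwise and viewed slightly from the right. At 2024, the line is at 12%.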